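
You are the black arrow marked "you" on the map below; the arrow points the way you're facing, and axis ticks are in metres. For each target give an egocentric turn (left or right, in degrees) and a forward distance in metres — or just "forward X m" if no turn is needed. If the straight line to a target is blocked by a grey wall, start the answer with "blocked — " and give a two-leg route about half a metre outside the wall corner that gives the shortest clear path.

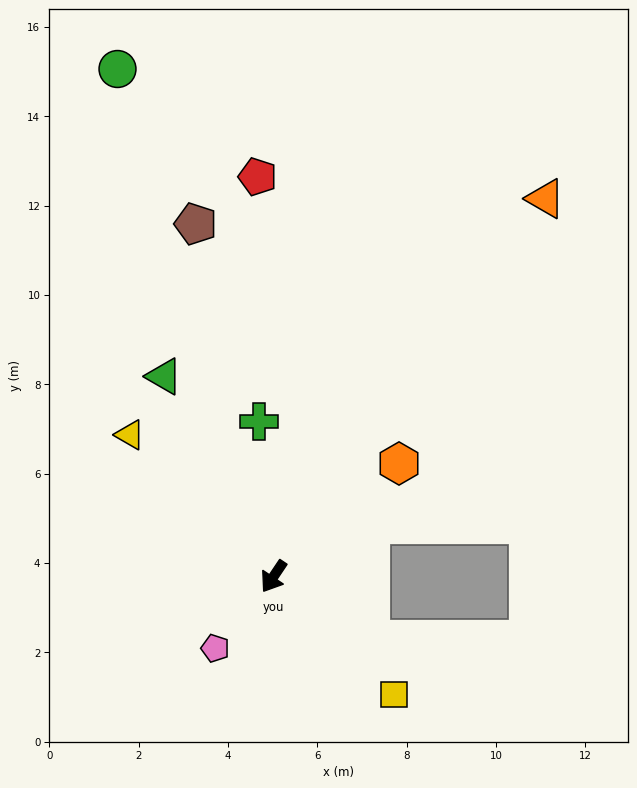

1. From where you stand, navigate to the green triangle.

turn right 117°, forward 5.1 m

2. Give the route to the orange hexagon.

turn left 166°, forward 3.8 m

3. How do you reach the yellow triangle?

turn right 101°, forward 4.5 m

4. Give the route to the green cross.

turn right 141°, forward 3.5 m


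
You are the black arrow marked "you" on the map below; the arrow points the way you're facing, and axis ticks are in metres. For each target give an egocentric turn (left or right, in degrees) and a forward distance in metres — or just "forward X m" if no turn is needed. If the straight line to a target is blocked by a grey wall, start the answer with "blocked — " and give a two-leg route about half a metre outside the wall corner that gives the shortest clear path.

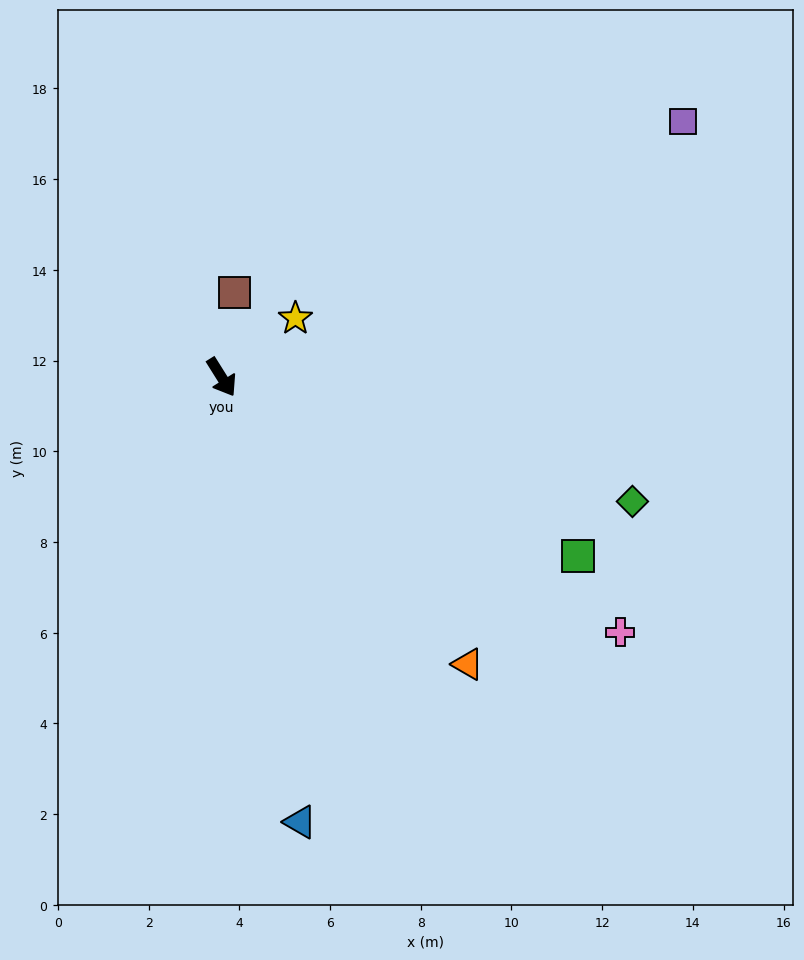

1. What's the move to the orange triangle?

turn left 9°, forward 8.3 m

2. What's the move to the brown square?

turn left 139°, forward 1.9 m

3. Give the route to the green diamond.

turn left 41°, forward 9.5 m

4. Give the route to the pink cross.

turn left 25°, forward 10.4 m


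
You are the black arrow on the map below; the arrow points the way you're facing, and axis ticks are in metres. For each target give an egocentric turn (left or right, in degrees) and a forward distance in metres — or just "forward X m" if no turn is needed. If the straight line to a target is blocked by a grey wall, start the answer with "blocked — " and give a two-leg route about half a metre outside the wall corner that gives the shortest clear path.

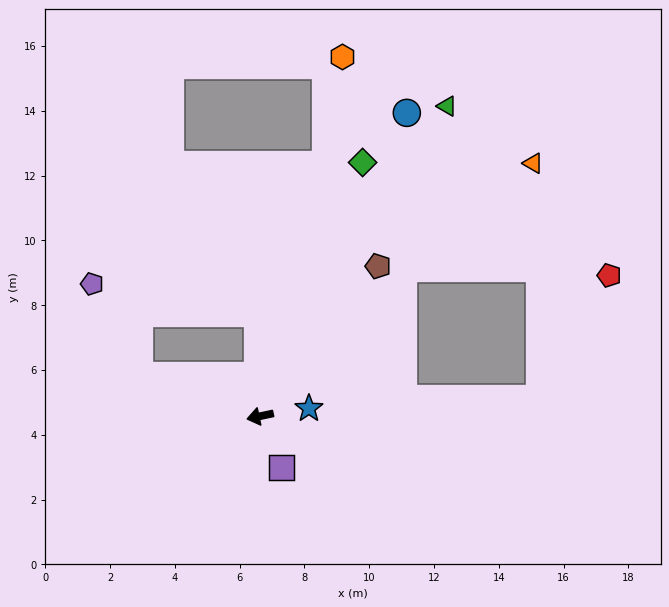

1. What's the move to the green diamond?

turn right 124°, forward 8.4 m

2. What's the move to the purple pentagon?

blocked — turn right 31°, forward 3.9 m, then turn right 44°, forward 3.2 m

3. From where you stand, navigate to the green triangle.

turn right 133°, forward 11.2 m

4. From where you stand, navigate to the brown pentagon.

turn right 140°, forward 5.9 m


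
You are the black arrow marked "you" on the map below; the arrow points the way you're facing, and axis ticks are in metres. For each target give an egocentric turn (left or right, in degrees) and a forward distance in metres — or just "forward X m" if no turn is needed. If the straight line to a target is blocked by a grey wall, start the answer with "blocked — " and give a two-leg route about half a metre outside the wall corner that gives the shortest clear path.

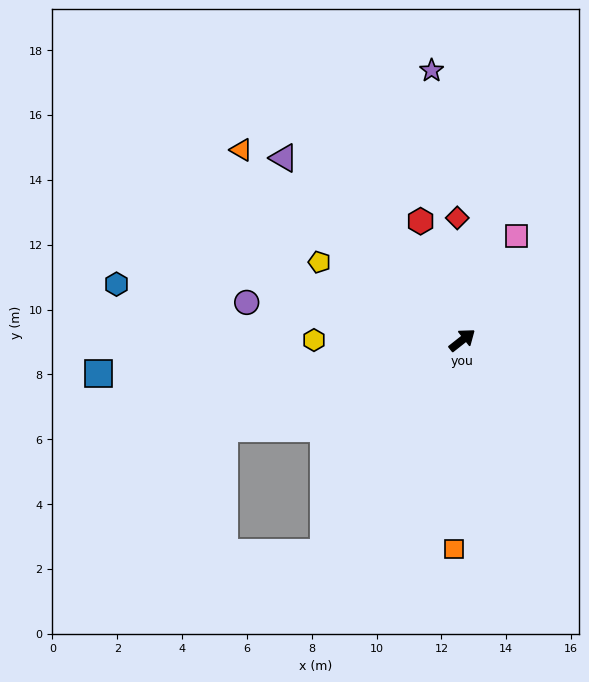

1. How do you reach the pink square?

turn left 24°, forward 3.6 m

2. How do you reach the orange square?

turn right 131°, forward 6.4 m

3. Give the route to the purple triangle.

turn left 96°, forward 7.9 m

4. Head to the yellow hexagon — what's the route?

turn left 142°, forward 4.6 m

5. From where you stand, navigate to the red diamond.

turn left 54°, forward 3.8 m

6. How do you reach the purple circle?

turn left 132°, forward 6.7 m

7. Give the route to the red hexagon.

turn left 71°, forward 3.9 m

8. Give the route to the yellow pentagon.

turn left 113°, forward 5.0 m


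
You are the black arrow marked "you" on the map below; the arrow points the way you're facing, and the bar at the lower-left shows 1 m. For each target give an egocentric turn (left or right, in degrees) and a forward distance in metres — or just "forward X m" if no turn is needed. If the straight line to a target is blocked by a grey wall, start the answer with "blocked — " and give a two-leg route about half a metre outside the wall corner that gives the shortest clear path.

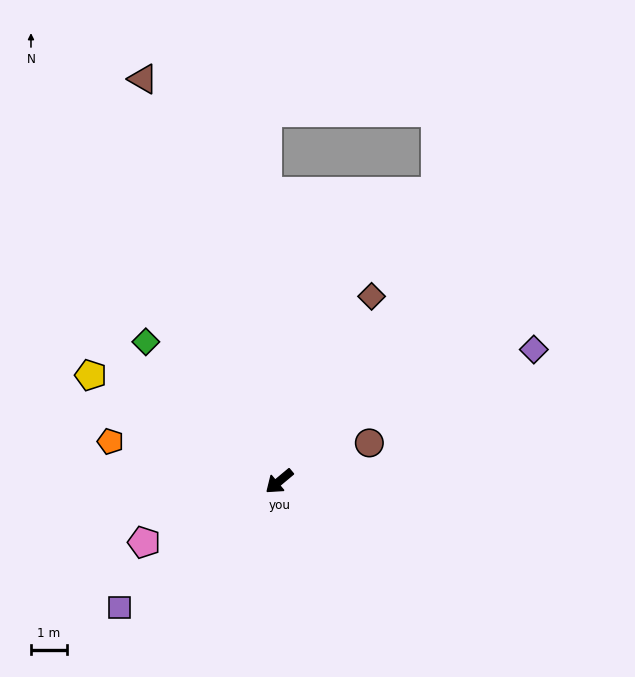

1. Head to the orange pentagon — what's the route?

turn right 53°, forward 4.9 m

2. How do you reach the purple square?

forward 5.7 m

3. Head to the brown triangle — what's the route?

turn right 111°, forward 11.9 m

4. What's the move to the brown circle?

turn left 163°, forward 2.7 m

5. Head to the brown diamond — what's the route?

turn right 156°, forward 5.8 m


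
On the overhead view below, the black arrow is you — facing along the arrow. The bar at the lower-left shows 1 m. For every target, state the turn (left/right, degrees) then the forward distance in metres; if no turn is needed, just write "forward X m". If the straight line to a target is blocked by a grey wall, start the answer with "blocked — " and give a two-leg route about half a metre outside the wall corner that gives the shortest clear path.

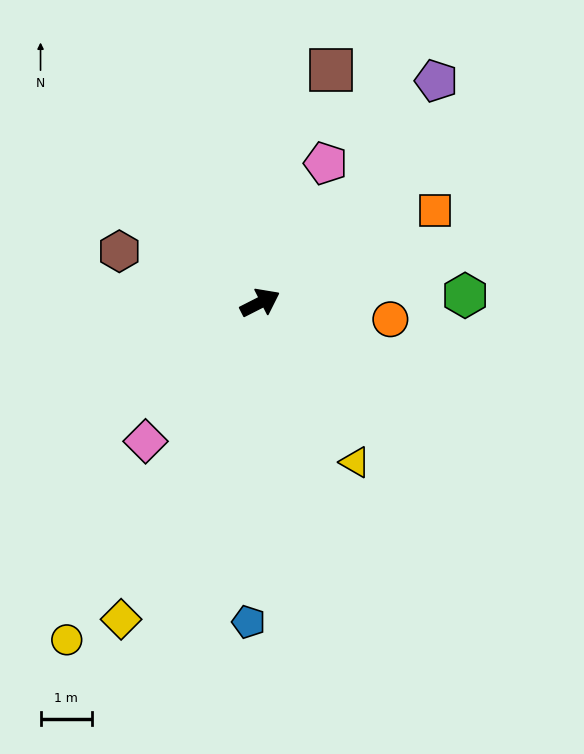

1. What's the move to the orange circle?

turn right 34°, forward 2.6 m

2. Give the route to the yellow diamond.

turn right 141°, forward 6.8 m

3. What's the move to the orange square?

forward 3.9 m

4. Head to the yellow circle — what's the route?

turn right 147°, forward 7.6 m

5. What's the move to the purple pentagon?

turn left 25°, forward 5.5 m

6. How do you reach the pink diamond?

turn right 157°, forward 3.5 m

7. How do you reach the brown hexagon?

turn left 133°, forward 2.9 m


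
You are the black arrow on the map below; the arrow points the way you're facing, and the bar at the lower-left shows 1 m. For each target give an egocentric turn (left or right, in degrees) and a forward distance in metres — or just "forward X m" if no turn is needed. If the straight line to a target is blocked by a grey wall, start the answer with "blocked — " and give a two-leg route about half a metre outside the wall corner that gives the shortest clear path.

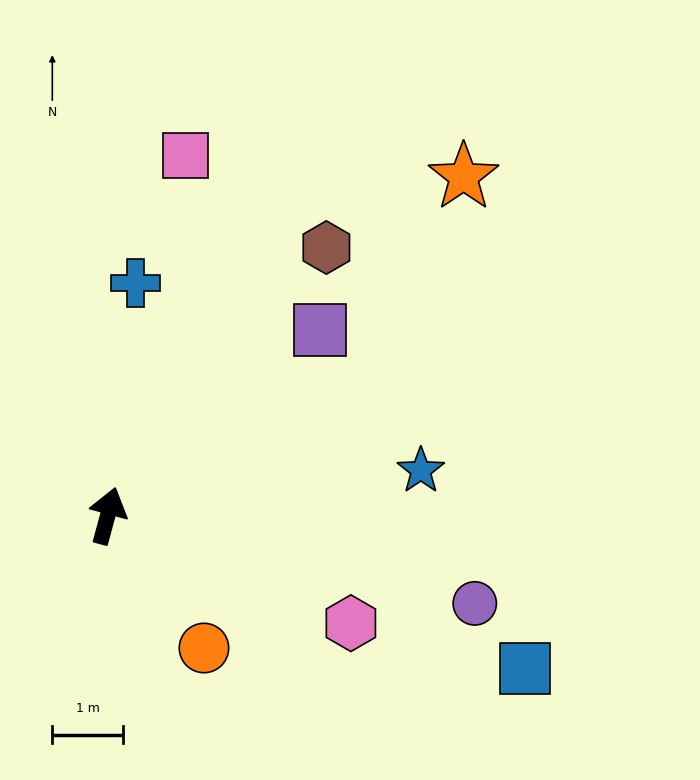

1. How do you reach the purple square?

turn right 34°, forward 4.0 m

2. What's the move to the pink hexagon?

turn right 99°, forward 3.8 m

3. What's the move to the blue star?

turn right 67°, forward 4.5 m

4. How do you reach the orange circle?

turn right 129°, forward 2.3 m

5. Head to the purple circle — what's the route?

turn right 88°, forward 5.3 m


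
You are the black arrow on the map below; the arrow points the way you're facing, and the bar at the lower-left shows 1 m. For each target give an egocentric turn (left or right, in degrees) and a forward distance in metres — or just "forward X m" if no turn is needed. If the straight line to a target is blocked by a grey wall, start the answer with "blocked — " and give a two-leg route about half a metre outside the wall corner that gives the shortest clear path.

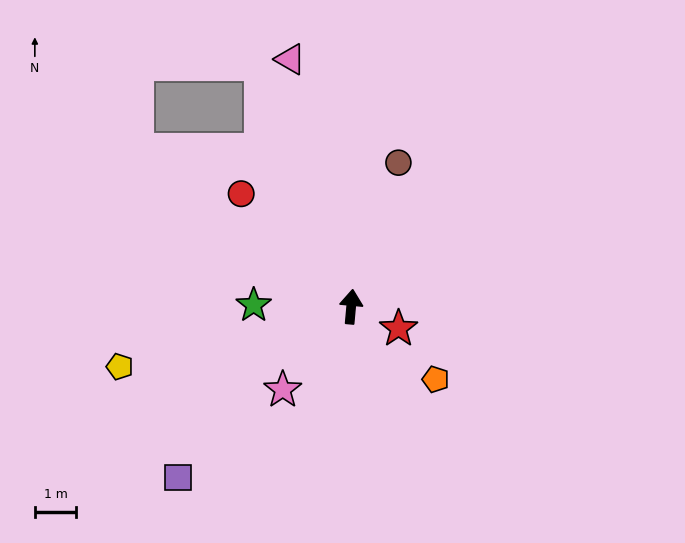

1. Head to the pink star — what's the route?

turn left 146°, forward 2.6 m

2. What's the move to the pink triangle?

turn left 19°, forward 6.1 m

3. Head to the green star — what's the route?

turn left 94°, forward 2.3 m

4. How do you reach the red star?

turn right 110°, forward 1.3 m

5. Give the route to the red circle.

turn left 49°, forward 3.8 m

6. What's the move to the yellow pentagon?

turn left 110°, forward 5.8 m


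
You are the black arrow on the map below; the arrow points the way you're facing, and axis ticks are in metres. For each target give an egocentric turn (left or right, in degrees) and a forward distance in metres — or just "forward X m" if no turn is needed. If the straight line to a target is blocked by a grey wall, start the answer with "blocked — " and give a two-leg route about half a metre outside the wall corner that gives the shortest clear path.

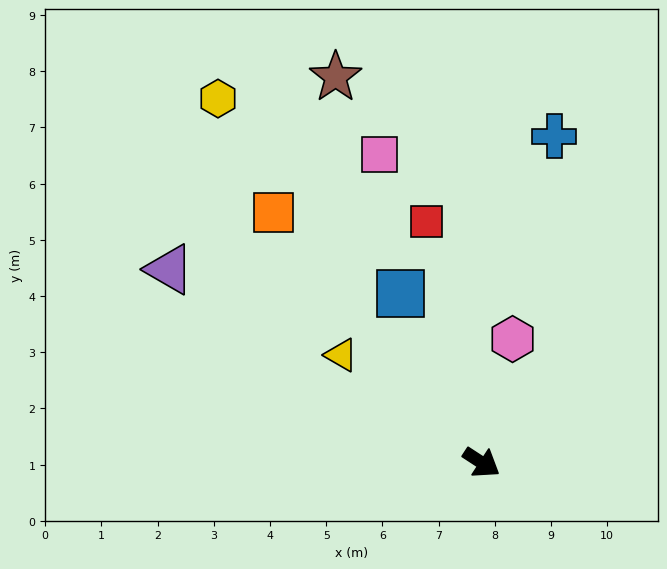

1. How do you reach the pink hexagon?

turn left 109°, forward 2.3 m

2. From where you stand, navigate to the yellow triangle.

turn left 176°, forward 3.1 m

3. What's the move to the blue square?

turn left 149°, forward 3.3 m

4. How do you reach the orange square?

turn left 163°, forward 5.8 m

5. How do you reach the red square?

turn left 136°, forward 4.4 m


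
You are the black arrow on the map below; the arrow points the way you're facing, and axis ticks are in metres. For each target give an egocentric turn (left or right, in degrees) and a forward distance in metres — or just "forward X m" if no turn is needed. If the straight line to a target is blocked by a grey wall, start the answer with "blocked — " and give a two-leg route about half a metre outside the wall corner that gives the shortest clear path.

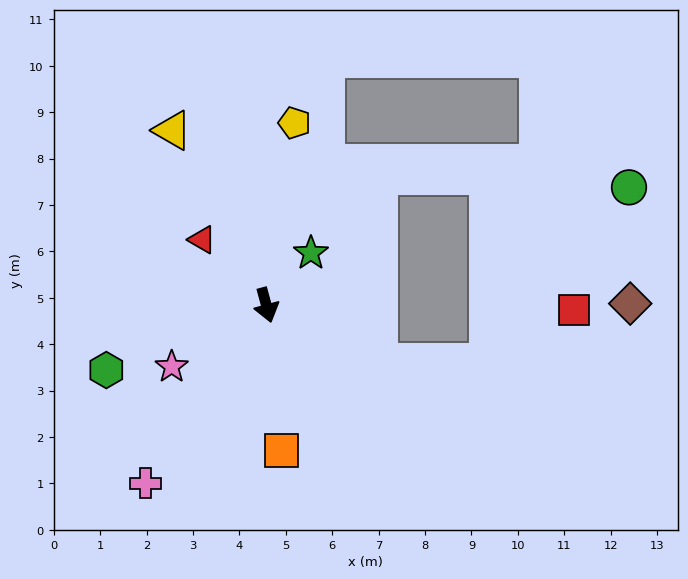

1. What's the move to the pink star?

turn right 72°, forward 2.4 m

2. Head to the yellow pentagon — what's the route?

turn left 156°, forward 4.0 m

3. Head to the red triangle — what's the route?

turn right 151°, forward 2.0 m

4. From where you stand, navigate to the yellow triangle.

turn right 167°, forward 4.3 m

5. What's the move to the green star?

turn left 124°, forward 1.5 m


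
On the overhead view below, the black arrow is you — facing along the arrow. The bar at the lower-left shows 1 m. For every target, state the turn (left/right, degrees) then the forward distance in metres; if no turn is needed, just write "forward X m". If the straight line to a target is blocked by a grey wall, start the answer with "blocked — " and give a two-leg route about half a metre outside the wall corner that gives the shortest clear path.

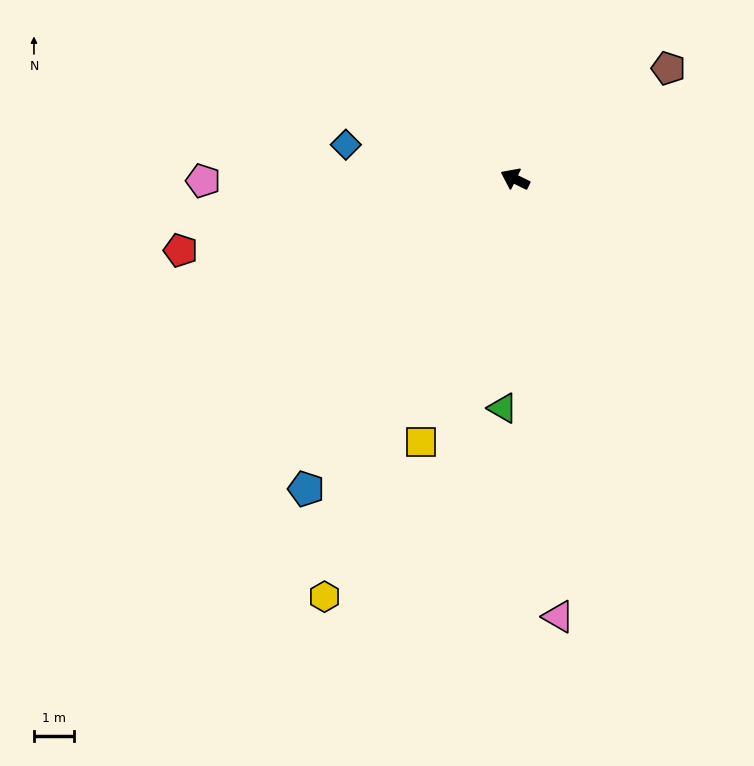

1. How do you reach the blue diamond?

turn left 15°, forward 4.3 m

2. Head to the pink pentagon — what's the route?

turn left 26°, forward 7.8 m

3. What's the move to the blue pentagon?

turn left 82°, forward 9.3 m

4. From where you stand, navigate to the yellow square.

turn left 96°, forward 7.0 m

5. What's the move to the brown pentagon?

turn right 118°, forward 4.7 m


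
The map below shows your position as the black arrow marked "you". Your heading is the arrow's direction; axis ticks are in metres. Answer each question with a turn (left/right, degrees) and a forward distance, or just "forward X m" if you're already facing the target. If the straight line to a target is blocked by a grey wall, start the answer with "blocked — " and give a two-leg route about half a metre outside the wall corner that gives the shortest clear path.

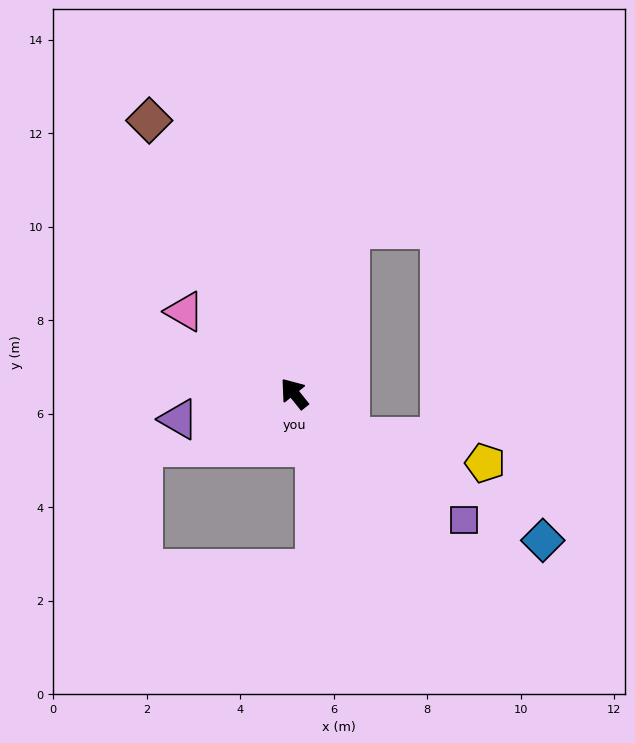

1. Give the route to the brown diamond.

turn right 11°, forward 6.6 m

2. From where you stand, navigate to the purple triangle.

turn left 64°, forward 2.5 m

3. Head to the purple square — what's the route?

turn right 165°, forward 4.5 m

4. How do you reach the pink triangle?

turn left 14°, forward 2.9 m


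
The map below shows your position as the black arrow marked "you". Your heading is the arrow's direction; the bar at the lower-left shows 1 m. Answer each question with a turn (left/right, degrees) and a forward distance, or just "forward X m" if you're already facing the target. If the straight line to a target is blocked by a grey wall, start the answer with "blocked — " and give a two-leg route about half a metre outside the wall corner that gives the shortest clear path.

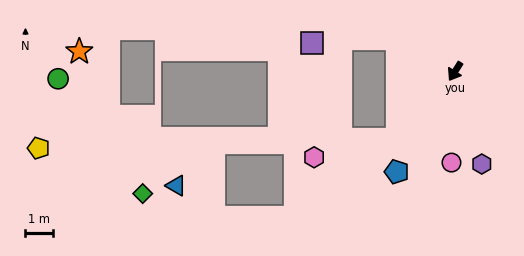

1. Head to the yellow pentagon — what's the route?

blocked — turn right 8°, forward 3.3 m, then turn right 48°, forward 13.2 m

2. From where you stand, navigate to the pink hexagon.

blocked — turn right 8°, forward 3.3 m, then turn right 38°, forward 3.1 m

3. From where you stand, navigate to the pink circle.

turn left 30°, forward 3.4 m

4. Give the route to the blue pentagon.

forward 4.3 m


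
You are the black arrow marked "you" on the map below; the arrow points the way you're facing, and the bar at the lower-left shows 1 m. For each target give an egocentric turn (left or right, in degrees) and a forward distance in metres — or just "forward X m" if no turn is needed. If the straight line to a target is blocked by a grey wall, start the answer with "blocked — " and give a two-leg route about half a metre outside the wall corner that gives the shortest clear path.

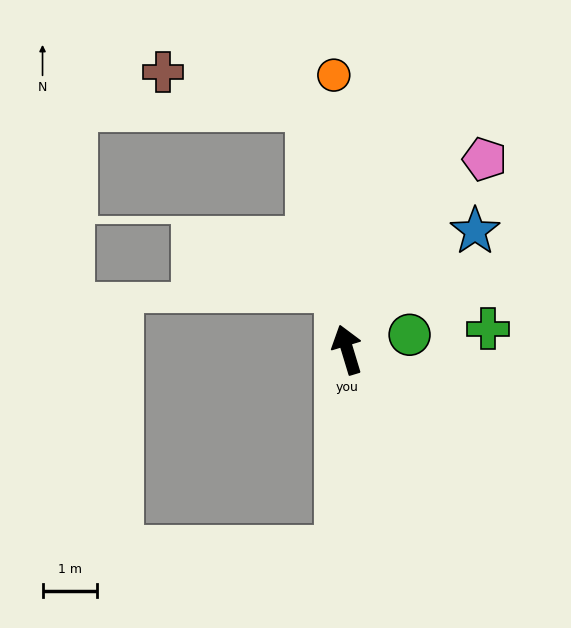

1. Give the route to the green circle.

turn right 93°, forward 1.2 m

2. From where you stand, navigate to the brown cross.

blocked — turn right 8°, forward 4.5 m, then turn left 67°, forward 2.8 m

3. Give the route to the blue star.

turn right 64°, forward 3.2 m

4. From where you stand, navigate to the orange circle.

turn right 14°, forward 5.1 m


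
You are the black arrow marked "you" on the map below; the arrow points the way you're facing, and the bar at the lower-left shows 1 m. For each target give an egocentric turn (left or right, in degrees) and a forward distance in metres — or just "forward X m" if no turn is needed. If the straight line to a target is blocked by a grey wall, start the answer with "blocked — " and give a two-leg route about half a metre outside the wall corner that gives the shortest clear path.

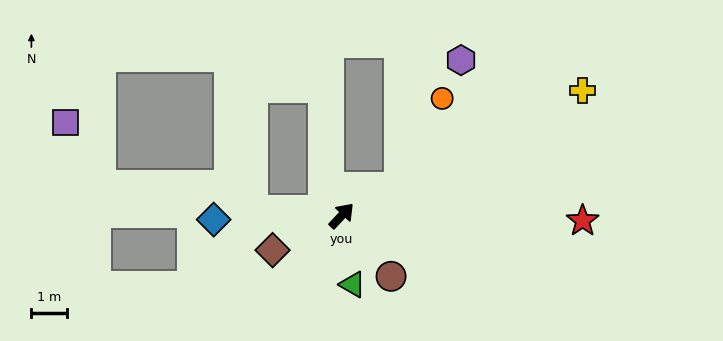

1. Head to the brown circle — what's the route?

turn right 98°, forward 2.2 m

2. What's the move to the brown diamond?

turn left 160°, forward 2.2 m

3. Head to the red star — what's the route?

turn right 48°, forward 6.8 m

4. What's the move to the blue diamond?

turn left 135°, forward 3.6 m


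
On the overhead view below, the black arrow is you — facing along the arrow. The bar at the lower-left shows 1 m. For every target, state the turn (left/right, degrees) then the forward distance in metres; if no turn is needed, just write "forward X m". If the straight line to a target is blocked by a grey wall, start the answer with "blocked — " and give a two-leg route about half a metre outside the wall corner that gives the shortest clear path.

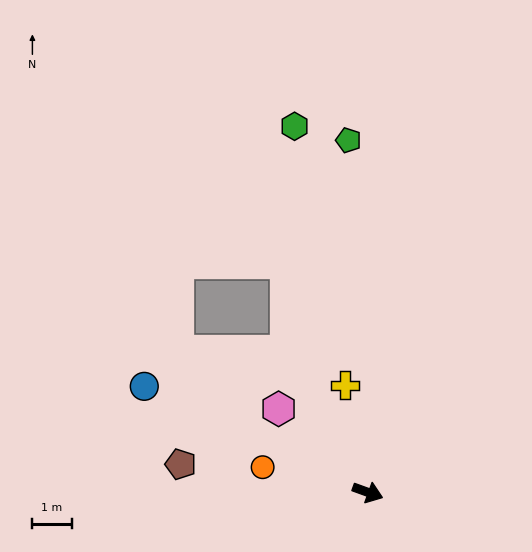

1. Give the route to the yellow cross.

turn left 122°, forward 2.8 m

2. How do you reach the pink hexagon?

turn left 157°, forward 3.1 m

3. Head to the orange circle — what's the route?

turn right 173°, forward 2.7 m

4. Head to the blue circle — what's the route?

turn left 175°, forward 6.3 m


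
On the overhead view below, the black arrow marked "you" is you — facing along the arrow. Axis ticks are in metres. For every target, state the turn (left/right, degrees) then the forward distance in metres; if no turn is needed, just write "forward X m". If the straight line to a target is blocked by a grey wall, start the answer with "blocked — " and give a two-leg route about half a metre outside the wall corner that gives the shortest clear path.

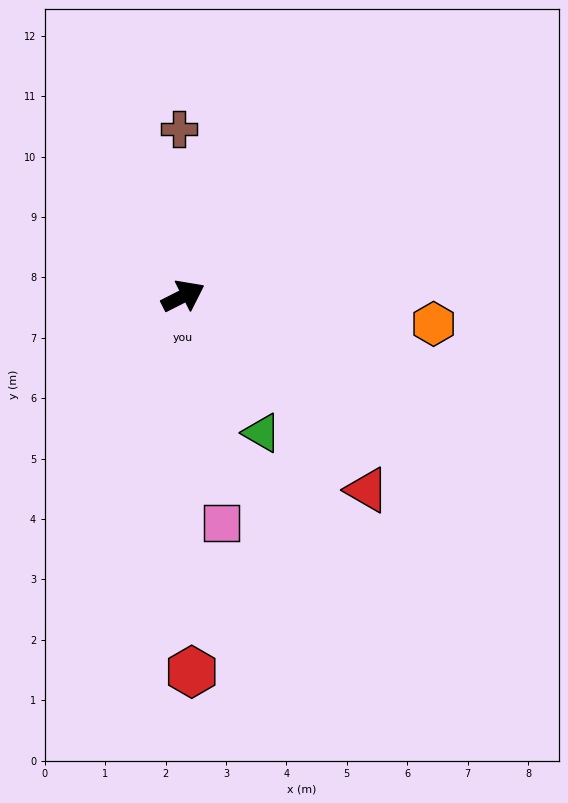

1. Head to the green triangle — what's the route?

turn right 87°, forward 2.6 m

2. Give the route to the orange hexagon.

turn right 33°, forward 4.2 m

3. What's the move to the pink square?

turn right 107°, forward 3.8 m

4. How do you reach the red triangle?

turn right 73°, forward 4.4 m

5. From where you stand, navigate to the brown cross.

turn left 65°, forward 2.8 m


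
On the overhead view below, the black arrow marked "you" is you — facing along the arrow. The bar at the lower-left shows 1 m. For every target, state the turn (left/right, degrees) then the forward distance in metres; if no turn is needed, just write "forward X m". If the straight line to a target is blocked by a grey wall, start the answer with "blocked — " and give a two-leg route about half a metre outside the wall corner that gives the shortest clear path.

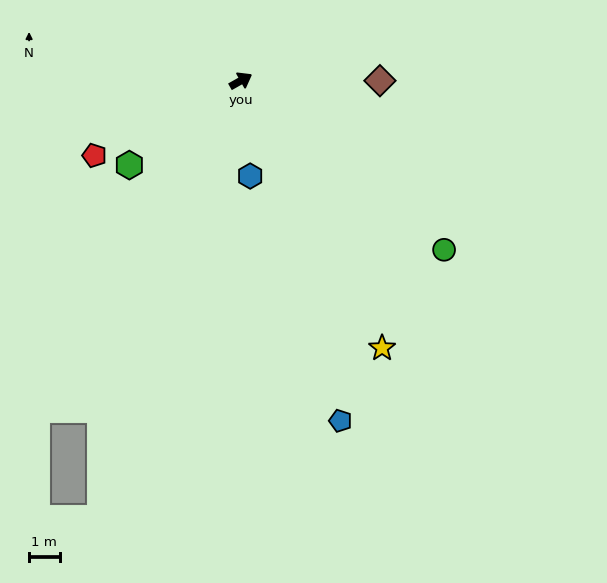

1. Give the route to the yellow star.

turn right 92°, forward 9.9 m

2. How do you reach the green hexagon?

turn right 172°, forward 4.6 m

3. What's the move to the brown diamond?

turn right 29°, forward 4.5 m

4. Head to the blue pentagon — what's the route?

turn right 103°, forward 11.6 m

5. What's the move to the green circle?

turn right 69°, forward 8.6 m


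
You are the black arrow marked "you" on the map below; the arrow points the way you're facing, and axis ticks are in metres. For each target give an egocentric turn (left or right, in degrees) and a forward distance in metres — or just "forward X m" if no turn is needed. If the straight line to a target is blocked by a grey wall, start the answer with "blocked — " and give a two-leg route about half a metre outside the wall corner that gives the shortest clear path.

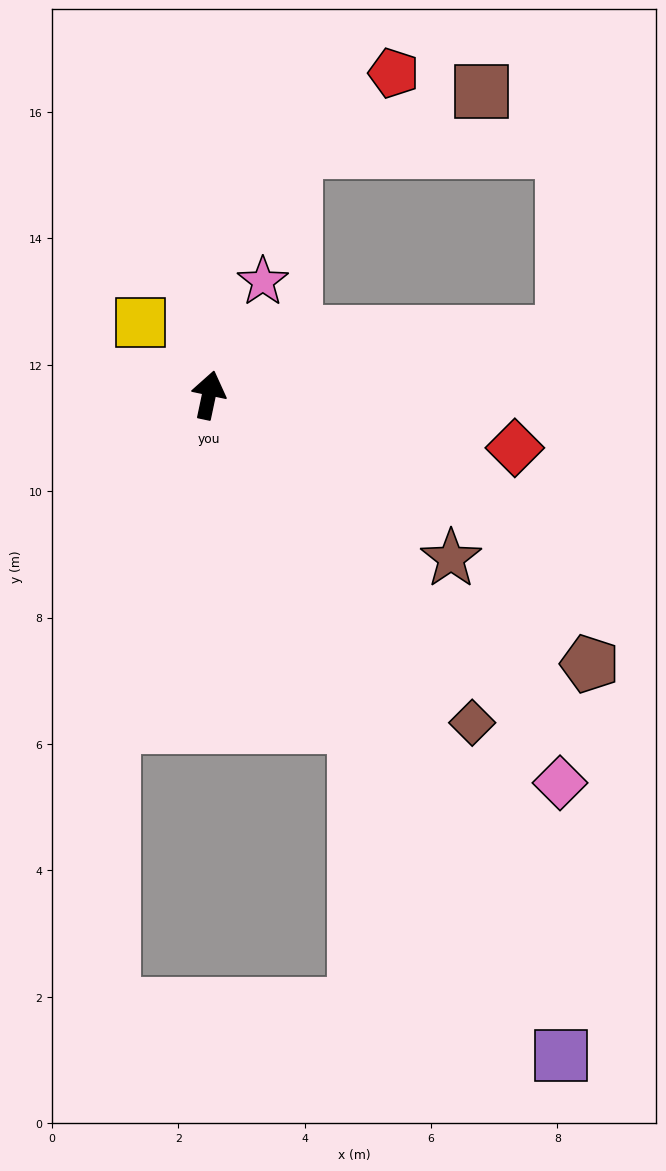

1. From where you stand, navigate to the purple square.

turn right 140°, forward 11.8 m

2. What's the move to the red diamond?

turn right 88°, forward 4.9 m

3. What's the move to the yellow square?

turn left 55°, forward 1.6 m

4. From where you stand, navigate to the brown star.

turn right 112°, forward 4.6 m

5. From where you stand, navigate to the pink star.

turn right 13°, forward 2.0 m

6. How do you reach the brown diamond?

turn right 129°, forward 6.7 m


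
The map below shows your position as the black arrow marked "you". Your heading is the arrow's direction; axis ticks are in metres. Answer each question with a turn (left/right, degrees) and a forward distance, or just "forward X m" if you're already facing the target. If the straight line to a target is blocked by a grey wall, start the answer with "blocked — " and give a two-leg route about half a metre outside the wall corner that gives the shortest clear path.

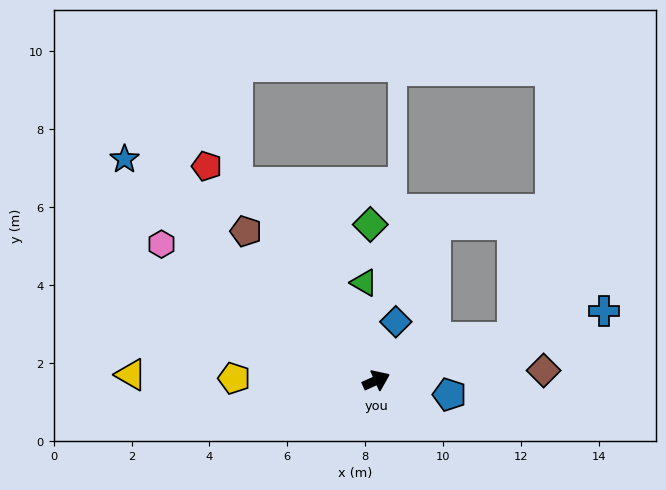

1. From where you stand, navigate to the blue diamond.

turn left 47°, forward 1.6 m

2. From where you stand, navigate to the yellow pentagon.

turn left 155°, forward 3.6 m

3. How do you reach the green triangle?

turn left 73°, forward 2.5 m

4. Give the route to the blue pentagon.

turn right 35°, forward 1.9 m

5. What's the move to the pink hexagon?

turn left 123°, forward 6.5 m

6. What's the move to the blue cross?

turn right 7°, forward 6.1 m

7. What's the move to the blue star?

turn left 115°, forward 8.6 m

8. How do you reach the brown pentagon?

turn left 107°, forward 5.1 m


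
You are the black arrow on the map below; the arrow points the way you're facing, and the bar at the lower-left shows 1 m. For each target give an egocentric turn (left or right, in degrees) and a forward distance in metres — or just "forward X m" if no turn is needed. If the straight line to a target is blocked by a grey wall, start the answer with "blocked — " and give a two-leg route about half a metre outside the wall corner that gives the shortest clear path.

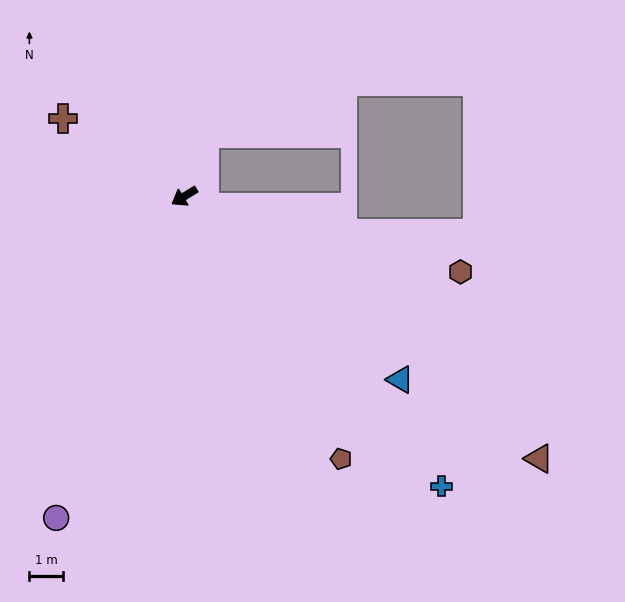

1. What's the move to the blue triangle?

turn left 108°, forward 8.5 m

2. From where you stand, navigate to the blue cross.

turn left 100°, forward 11.6 m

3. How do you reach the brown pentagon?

turn left 89°, forward 9.2 m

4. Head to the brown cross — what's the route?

turn right 64°, forward 4.3 m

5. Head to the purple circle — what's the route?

turn left 37°, forward 10.4 m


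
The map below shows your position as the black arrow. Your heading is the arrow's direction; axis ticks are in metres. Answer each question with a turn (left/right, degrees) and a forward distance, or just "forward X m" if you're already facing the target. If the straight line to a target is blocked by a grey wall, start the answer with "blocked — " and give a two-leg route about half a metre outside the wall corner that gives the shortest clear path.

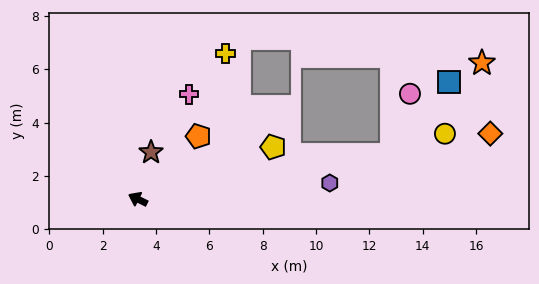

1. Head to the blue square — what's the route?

blocked — turn right 144°, forward 9.7 m, then turn left 42°, forward 3.5 m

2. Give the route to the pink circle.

blocked — turn right 144°, forward 9.7 m, then turn left 63°, forward 2.4 m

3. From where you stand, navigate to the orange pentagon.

turn right 108°, forward 3.3 m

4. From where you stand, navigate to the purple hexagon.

turn right 149°, forward 7.2 m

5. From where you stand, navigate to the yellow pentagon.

turn right 133°, forward 5.4 m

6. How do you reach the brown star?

turn right 79°, forward 1.8 m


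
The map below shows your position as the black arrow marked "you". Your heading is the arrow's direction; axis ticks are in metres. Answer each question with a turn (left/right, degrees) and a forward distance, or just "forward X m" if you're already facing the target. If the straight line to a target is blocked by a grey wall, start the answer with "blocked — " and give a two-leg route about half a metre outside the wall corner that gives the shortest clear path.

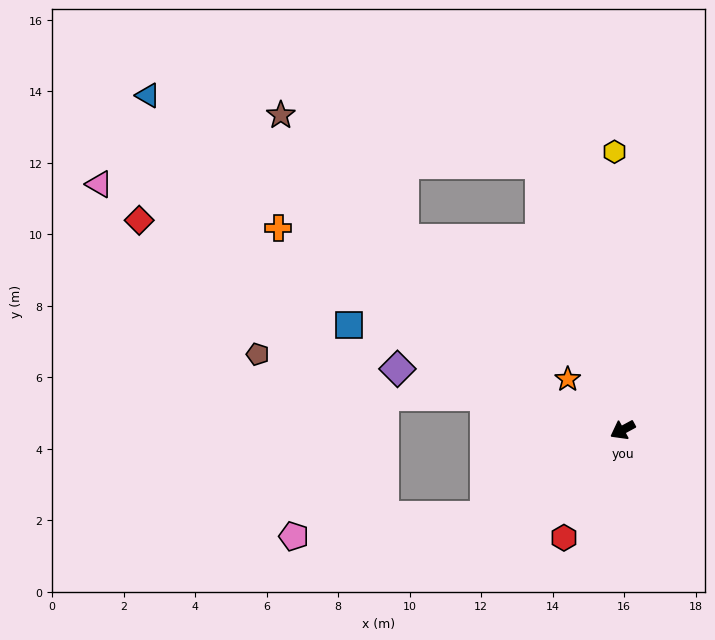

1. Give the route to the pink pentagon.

blocked — turn left 4°, forward 4.6 m, then turn right 27°, forward 5.4 m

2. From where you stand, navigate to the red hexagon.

turn left 33°, forward 3.4 m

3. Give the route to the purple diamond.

turn right 44°, forward 6.5 m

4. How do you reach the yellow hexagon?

turn right 117°, forward 7.8 m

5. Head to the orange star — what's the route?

turn right 71°, forward 2.1 m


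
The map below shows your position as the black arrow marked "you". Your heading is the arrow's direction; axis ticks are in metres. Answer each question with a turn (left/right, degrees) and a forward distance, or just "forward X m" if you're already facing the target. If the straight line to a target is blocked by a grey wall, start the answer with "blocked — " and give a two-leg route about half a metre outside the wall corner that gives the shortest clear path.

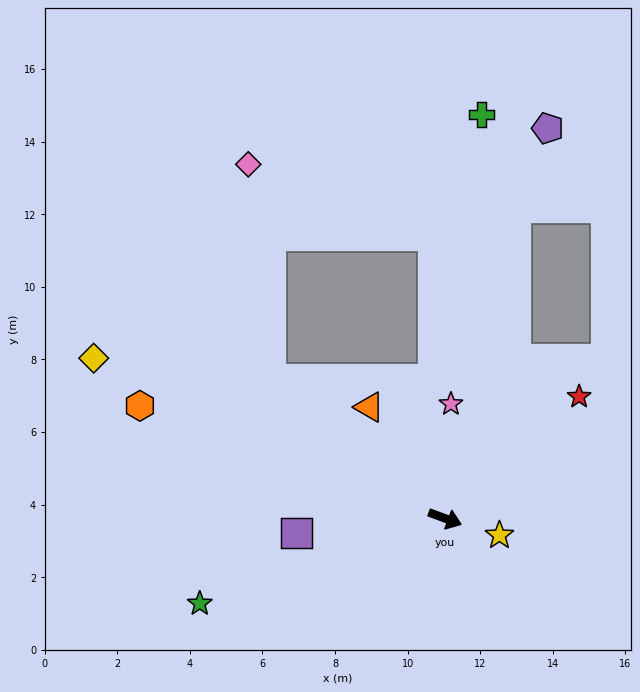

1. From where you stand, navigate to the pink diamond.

blocked — turn left 162°, forward 6.1 m, then turn right 46°, forward 6.0 m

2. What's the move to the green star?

turn right 140°, forward 7.2 m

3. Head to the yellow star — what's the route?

turn left 3°, forward 1.6 m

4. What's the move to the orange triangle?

turn left 145°, forward 3.7 m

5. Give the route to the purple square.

turn right 154°, forward 4.1 m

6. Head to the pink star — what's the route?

turn left 108°, forward 3.2 m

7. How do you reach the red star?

turn left 63°, forward 5.0 m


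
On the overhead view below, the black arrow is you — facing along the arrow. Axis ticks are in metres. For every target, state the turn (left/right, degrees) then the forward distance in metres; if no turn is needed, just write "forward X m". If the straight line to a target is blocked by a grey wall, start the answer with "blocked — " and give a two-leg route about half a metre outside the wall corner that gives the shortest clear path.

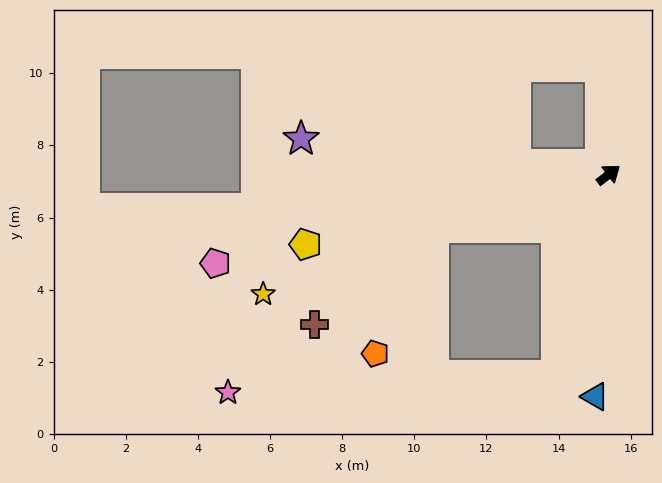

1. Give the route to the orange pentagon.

blocked — turn left 159°, forward 5.1 m, then turn left 48°, forward 3.9 m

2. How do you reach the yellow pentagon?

turn left 155°, forward 8.6 m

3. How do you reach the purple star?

turn left 136°, forward 8.6 m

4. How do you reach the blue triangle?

turn right 131°, forward 6.2 m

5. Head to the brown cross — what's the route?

blocked — turn left 159°, forward 5.1 m, then turn left 22°, forward 4.3 m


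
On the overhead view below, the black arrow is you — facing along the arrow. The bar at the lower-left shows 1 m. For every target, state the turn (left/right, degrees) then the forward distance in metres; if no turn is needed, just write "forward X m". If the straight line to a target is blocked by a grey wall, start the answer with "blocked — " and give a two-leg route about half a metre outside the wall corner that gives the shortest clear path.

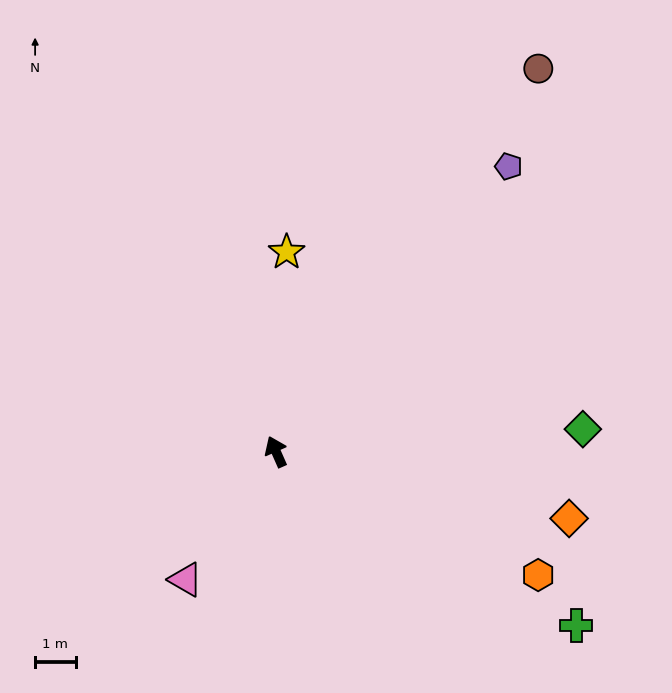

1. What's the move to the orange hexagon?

turn right 139°, forward 7.1 m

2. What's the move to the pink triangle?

turn left 121°, forward 3.9 m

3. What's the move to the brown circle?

turn right 58°, forward 11.4 m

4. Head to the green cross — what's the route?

turn right 144°, forward 8.6 m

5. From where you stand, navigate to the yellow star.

turn right 27°, forward 4.9 m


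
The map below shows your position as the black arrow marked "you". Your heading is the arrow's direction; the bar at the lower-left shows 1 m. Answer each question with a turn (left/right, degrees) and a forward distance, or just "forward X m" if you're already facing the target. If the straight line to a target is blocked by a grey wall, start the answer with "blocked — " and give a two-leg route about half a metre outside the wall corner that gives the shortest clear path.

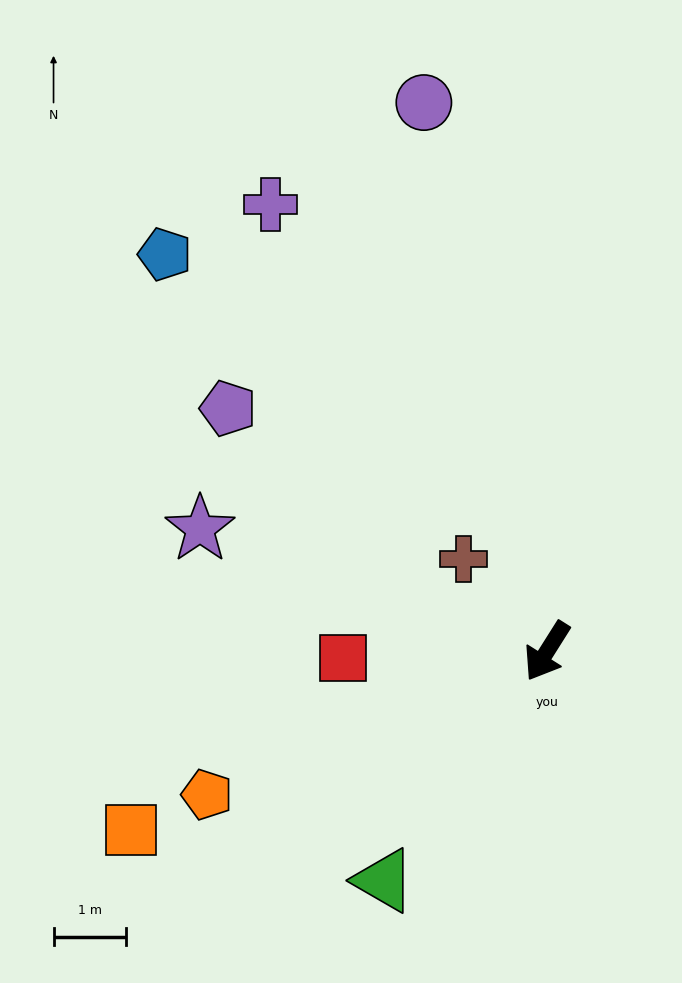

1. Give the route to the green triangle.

turn right 3°, forward 3.9 m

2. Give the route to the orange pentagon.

turn right 35°, forward 5.1 m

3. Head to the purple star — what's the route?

turn right 77°, forward 5.1 m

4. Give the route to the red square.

turn right 56°, forward 2.8 m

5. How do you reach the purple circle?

turn right 135°, forward 7.8 m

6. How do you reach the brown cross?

turn right 106°, forward 1.7 m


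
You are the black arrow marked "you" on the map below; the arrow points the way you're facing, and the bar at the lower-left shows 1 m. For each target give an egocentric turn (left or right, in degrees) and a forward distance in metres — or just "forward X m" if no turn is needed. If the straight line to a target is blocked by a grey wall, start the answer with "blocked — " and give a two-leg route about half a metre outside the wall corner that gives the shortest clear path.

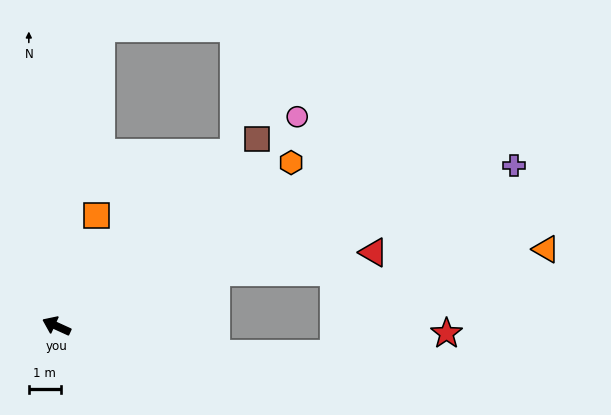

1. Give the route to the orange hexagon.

turn right 121°, forward 8.9 m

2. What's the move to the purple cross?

turn right 136°, forward 15.0 m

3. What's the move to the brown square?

turn right 112°, forward 8.5 m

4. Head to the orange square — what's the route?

turn right 85°, forward 3.7 m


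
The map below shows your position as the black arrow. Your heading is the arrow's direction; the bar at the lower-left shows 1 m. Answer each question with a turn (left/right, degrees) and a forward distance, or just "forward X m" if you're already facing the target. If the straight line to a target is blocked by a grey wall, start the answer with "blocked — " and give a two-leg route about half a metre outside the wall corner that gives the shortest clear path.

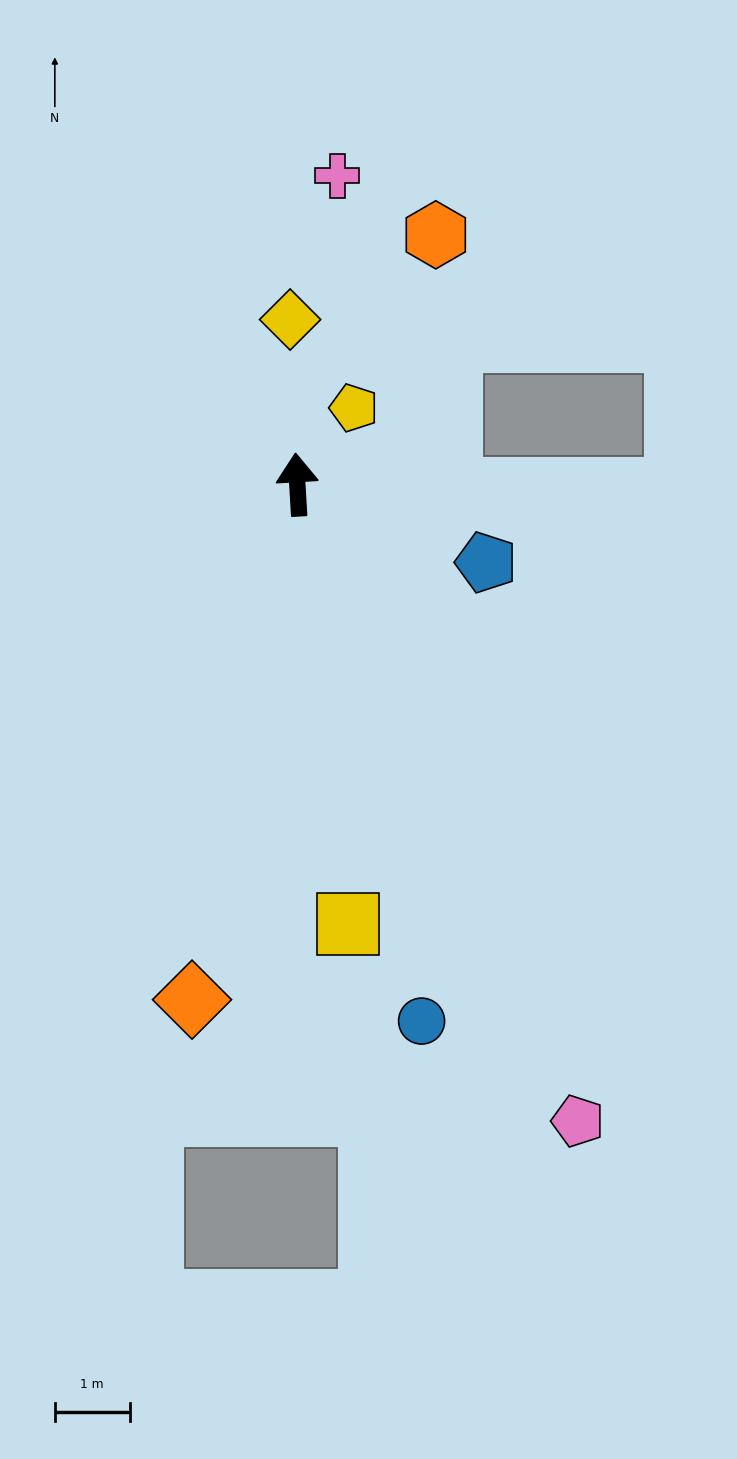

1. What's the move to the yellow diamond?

forward 2.2 m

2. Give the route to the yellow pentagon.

turn right 40°, forward 1.3 m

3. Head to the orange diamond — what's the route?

turn left 165°, forward 7.0 m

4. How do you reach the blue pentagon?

turn right 116°, forward 2.7 m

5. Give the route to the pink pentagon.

turn right 160°, forward 9.3 m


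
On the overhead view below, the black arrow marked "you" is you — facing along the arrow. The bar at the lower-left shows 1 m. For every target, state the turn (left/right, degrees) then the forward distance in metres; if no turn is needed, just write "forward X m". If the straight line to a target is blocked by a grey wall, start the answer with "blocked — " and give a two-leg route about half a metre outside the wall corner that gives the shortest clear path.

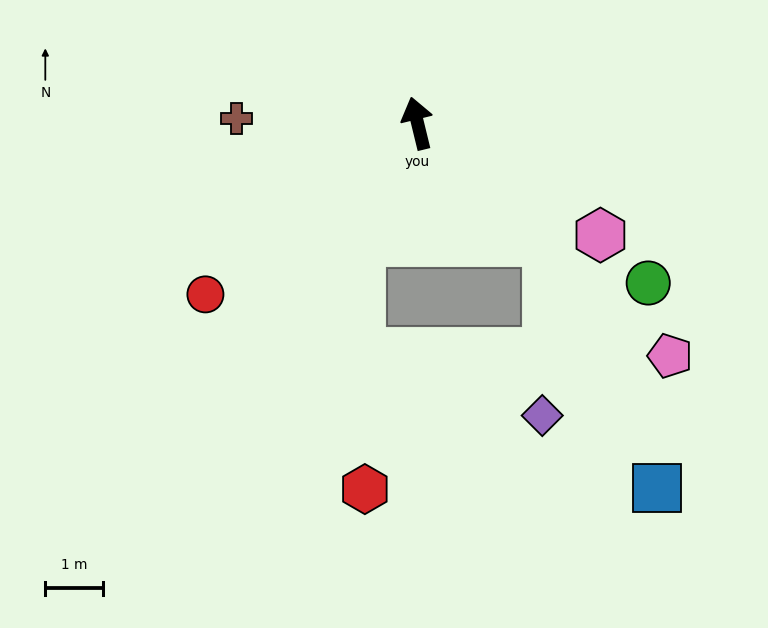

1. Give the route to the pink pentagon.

turn right 146°, forward 6.0 m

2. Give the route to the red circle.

turn left 115°, forward 4.8 m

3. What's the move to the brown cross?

turn left 75°, forward 3.2 m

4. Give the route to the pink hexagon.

turn right 135°, forward 3.7 m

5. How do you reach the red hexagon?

blocked — turn left 141°, forward 2.3 m, then turn left 26°, forward 4.3 m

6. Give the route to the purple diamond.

blocked — turn right 146°, forward 3.1 m, then turn right 49°, forward 3.0 m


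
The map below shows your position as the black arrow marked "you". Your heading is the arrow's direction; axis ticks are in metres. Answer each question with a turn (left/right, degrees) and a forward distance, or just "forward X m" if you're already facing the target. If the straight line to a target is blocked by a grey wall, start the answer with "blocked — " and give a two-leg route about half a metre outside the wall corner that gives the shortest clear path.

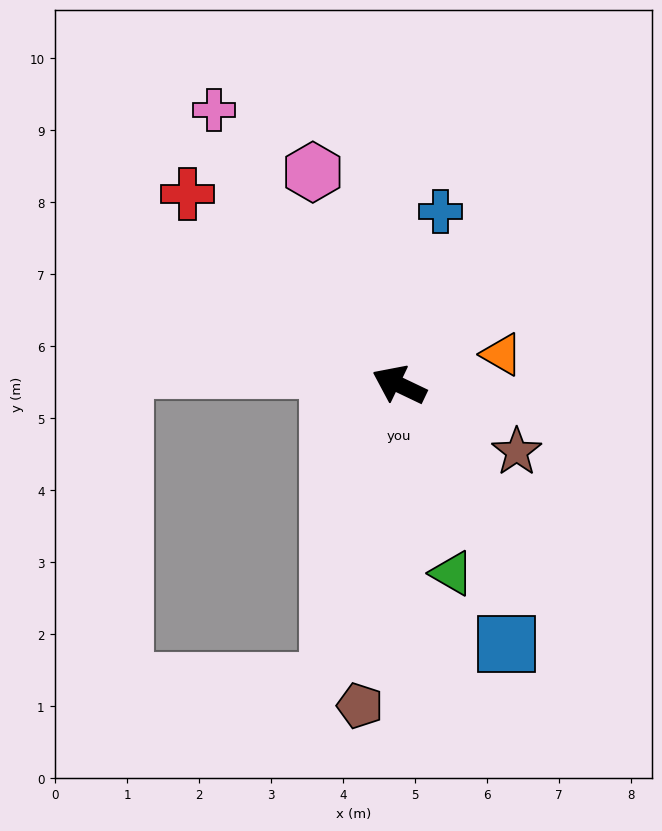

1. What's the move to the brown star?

turn left 176°, forward 1.9 m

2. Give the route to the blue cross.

turn right 78°, forward 2.5 m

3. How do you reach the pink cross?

turn right 31°, forward 4.6 m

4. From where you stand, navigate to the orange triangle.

turn right 138°, forward 1.5 m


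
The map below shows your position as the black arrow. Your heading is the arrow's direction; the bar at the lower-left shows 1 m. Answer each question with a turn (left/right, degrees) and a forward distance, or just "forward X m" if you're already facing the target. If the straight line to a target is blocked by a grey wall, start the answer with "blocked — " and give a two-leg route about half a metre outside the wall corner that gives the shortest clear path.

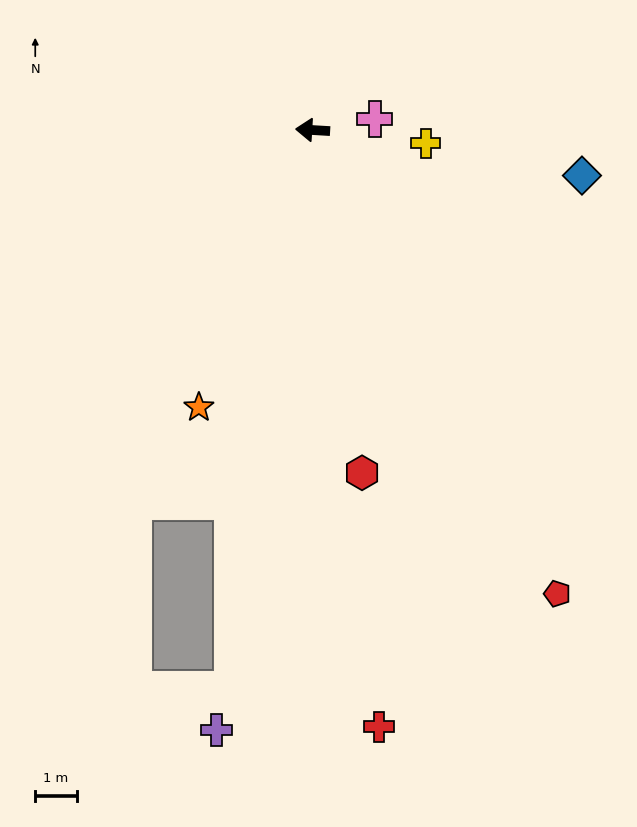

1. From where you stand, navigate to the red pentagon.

turn left 121°, forward 12.7 m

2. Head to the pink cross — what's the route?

turn right 167°, forward 1.5 m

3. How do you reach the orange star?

turn left 71°, forward 7.2 m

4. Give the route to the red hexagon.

turn left 102°, forward 8.4 m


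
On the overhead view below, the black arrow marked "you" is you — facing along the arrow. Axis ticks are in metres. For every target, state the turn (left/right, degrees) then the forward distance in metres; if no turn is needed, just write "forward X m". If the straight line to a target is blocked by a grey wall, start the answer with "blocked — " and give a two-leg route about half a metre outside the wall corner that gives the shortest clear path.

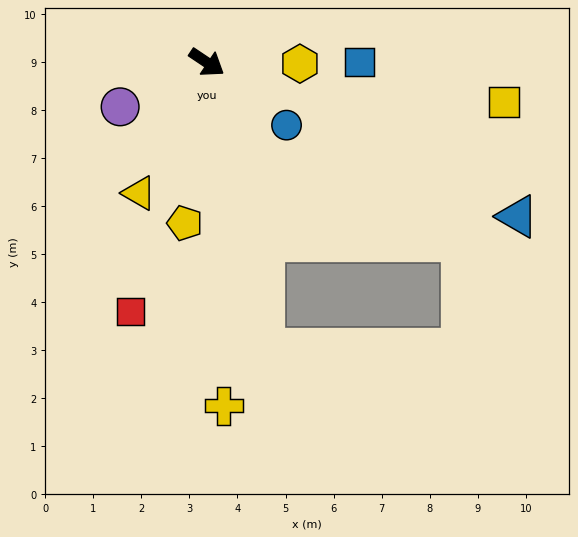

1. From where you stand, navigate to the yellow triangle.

turn right 84°, forward 3.1 m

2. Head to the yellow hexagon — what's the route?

turn left 33°, forward 1.9 m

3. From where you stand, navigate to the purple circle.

turn right 119°, forward 2.0 m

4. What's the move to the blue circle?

turn right 4°, forward 2.1 m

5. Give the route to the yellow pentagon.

turn right 64°, forward 3.4 m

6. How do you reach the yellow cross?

turn right 53°, forward 7.1 m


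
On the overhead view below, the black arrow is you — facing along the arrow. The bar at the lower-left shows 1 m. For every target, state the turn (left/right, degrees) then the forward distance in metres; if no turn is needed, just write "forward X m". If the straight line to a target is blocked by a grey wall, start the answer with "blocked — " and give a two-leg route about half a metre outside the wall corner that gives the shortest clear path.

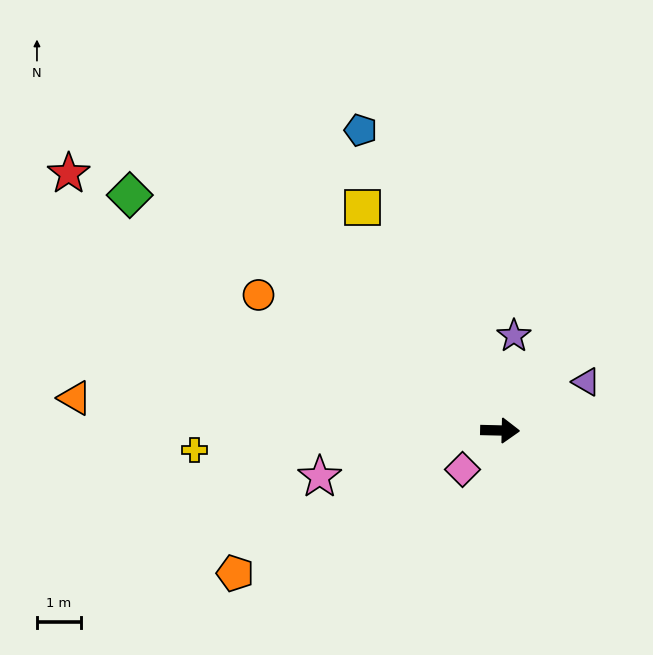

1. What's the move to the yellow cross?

turn right 175°, forward 6.9 m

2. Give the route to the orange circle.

turn left 152°, forward 6.2 m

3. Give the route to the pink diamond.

turn right 133°, forward 1.2 m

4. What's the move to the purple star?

turn left 83°, forward 2.2 m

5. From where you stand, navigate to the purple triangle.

turn left 31°, forward 2.2 m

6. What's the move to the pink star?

turn right 164°, forward 4.2 m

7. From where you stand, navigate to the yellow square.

turn left 123°, forward 5.9 m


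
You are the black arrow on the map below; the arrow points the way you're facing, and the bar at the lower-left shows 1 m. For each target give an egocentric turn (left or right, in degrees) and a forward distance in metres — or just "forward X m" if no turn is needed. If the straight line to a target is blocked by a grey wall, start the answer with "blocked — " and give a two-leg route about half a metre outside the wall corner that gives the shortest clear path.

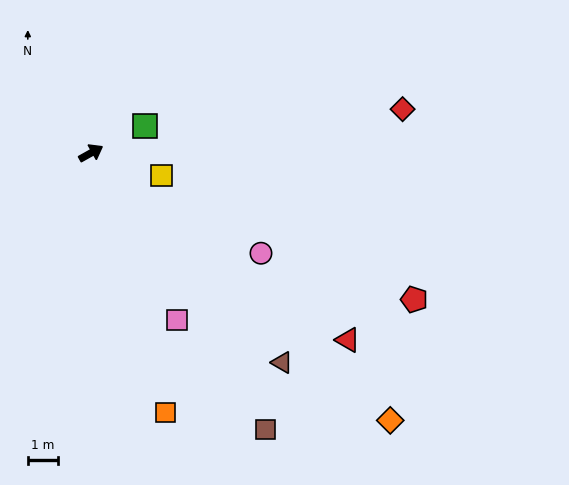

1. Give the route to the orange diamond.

turn right 71°, forward 13.3 m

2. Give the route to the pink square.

turn right 92°, forward 6.2 m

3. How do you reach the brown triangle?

turn right 77°, forward 9.4 m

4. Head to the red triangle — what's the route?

turn right 65°, forward 10.5 m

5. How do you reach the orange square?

turn right 103°, forward 8.9 m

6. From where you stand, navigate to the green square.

turn right 3°, forward 2.0 m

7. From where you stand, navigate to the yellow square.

turn right 47°, forward 2.5 m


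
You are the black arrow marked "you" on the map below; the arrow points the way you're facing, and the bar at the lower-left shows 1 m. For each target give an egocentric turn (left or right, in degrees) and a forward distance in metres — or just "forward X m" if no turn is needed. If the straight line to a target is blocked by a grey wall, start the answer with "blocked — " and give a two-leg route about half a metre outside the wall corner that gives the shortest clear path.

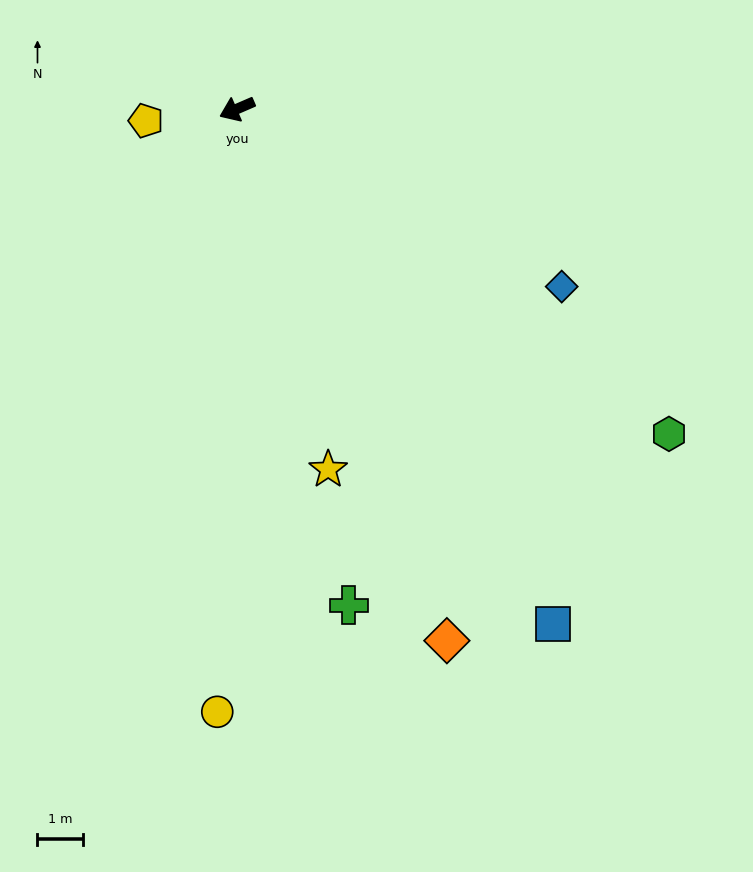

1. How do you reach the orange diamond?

turn left 88°, forward 12.5 m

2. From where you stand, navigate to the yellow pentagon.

turn right 16°, forward 2.0 m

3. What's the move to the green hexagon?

turn left 120°, forward 11.9 m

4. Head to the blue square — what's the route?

turn left 98°, forward 13.3 m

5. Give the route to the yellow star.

turn left 81°, forward 8.2 m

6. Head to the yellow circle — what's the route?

turn left 65°, forward 13.2 m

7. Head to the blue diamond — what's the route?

turn left 128°, forward 8.1 m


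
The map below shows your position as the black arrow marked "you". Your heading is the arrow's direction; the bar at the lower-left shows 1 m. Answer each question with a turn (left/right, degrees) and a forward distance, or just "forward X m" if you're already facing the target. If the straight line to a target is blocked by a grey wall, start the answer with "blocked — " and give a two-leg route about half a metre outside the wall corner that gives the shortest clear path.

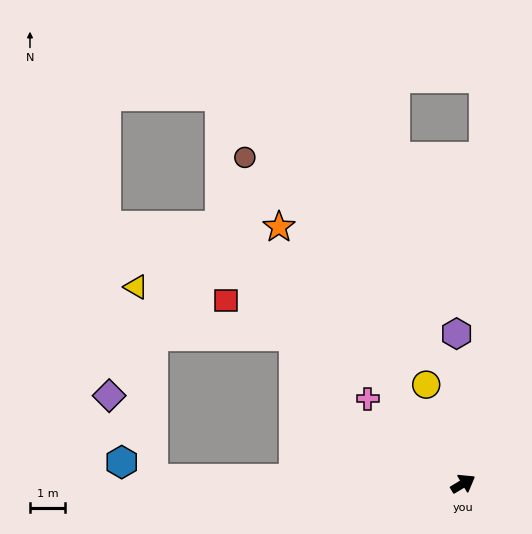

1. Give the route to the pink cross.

turn left 108°, forward 3.7 m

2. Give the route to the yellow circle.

turn left 80°, forward 3.0 m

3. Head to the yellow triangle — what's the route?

blocked — turn left 148°, forward 8.9 m, then turn right 84°, forward 5.5 m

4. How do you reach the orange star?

turn left 95°, forward 9.0 m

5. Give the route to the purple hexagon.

turn left 62°, forward 4.3 m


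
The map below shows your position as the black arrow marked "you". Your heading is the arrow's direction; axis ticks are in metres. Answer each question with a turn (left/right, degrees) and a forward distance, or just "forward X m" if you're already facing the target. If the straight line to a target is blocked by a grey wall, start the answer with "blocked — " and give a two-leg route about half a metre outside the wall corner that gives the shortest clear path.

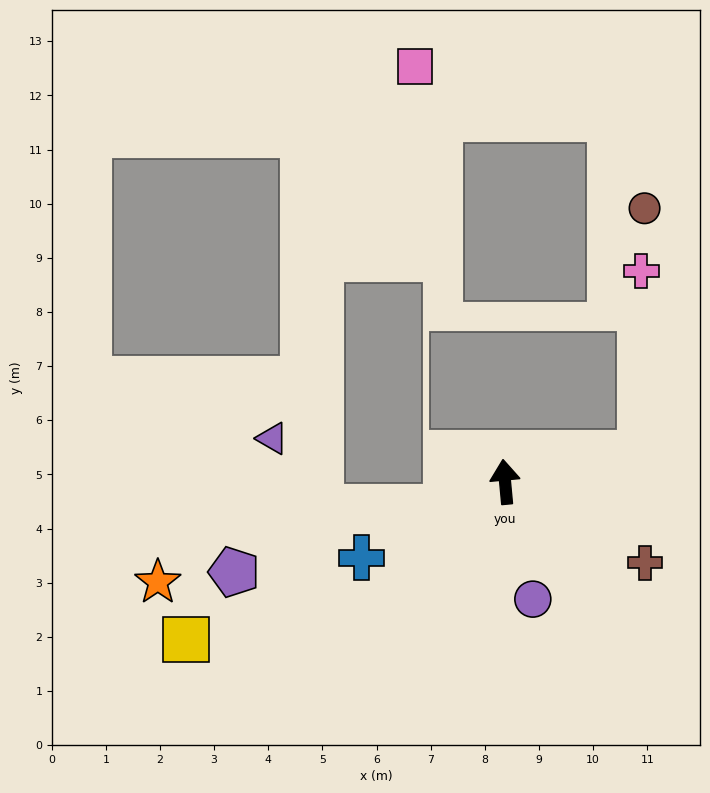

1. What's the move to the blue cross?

turn left 113°, forward 3.0 m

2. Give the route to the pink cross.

blocked — turn right 83°, forward 2.6 m, then turn left 77°, forward 3.4 m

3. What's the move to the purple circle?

turn right 172°, forward 2.2 m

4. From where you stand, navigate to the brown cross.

turn right 125°, forward 3.0 m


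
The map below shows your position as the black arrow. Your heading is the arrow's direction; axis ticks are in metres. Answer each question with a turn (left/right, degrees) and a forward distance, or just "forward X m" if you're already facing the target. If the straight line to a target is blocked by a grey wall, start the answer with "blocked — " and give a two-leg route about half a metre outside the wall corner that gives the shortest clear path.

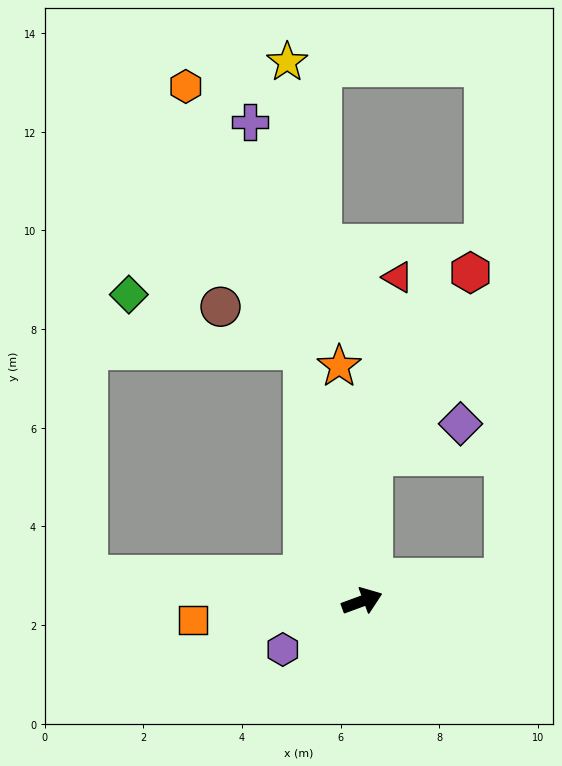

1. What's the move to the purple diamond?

blocked — turn left 66°, forward 3.0 m, then turn right 67°, forward 1.9 m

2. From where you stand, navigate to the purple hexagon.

turn right 169°, forward 1.9 m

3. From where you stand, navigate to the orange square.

turn left 166°, forward 3.4 m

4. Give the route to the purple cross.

turn left 83°, forward 10.0 m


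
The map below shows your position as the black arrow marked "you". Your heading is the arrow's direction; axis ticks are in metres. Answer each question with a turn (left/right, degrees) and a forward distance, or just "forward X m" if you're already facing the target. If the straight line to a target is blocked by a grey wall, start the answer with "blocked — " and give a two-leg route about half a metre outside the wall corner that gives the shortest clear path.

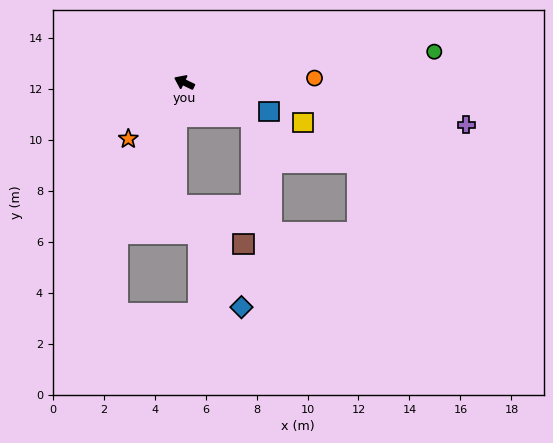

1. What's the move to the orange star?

turn left 71°, forward 3.1 m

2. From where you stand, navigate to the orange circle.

turn right 152°, forward 5.1 m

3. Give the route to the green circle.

turn right 147°, forward 9.9 m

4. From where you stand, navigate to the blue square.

turn right 173°, forward 3.5 m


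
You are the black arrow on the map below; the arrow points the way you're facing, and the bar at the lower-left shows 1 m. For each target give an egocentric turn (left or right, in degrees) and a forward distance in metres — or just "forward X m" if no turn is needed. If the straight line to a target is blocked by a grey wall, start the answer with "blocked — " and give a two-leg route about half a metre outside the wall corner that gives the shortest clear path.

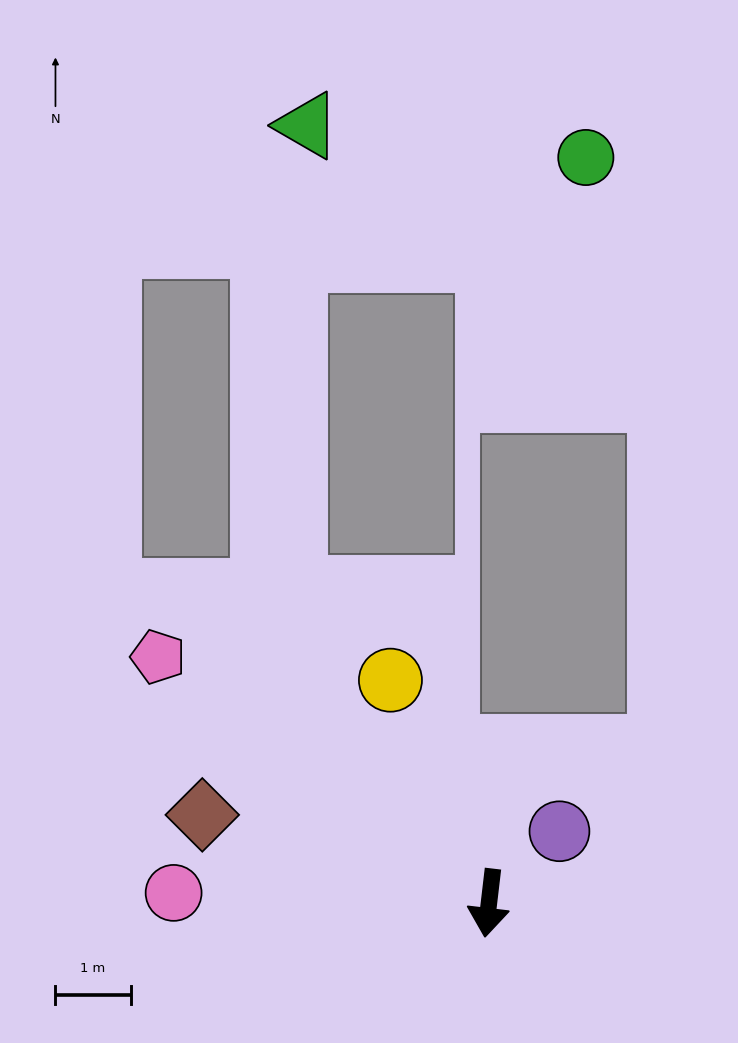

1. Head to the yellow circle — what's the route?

turn right 149°, forward 3.2 m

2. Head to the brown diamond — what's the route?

turn right 100°, forward 4.0 m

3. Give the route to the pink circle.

turn right 85°, forward 4.2 m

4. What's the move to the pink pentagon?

turn right 120°, forward 5.5 m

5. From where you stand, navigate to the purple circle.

turn left 142°, forward 1.3 m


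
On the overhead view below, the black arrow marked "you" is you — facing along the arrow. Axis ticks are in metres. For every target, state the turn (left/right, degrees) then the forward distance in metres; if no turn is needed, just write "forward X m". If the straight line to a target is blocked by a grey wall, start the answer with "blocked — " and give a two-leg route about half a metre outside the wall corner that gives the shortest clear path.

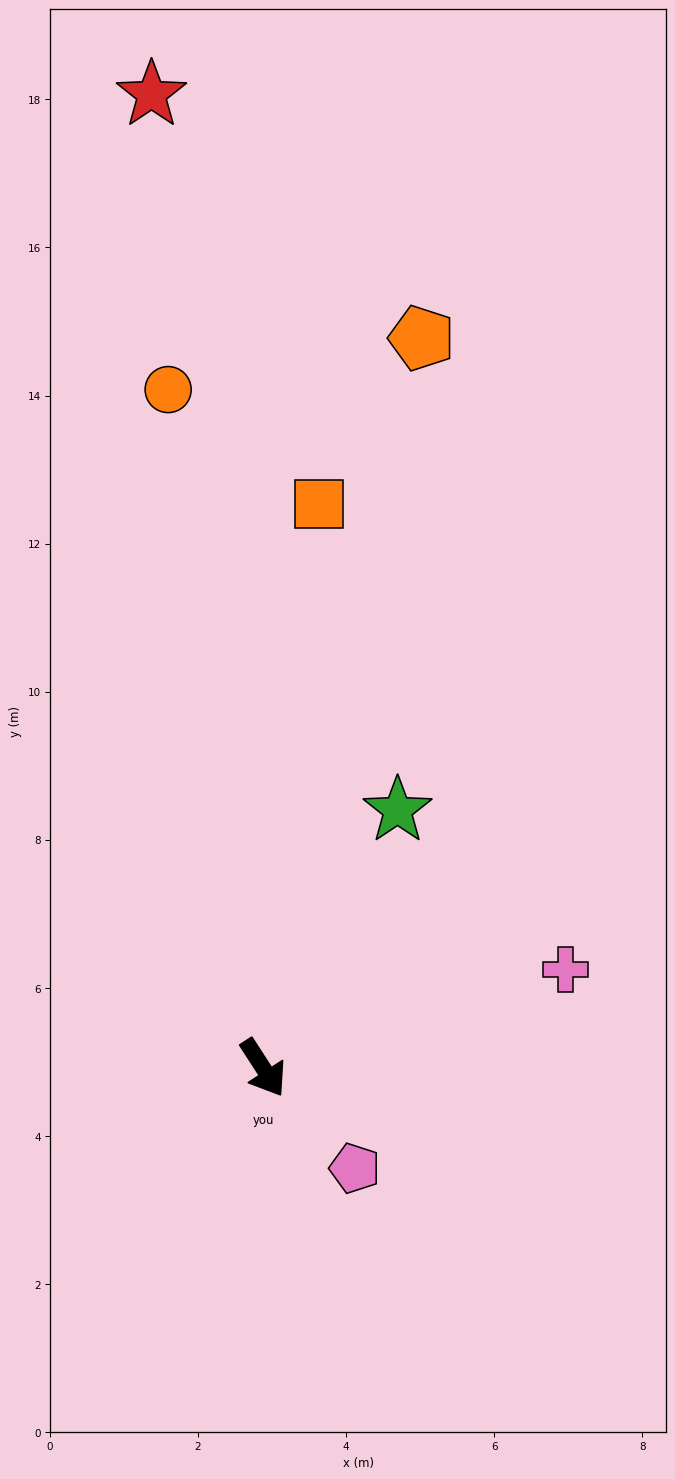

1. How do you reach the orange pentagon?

turn left 135°, forward 10.1 m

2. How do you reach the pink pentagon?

turn left 10°, forward 1.8 m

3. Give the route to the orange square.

turn left 141°, forward 7.6 m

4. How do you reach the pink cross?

turn left 75°, forward 4.3 m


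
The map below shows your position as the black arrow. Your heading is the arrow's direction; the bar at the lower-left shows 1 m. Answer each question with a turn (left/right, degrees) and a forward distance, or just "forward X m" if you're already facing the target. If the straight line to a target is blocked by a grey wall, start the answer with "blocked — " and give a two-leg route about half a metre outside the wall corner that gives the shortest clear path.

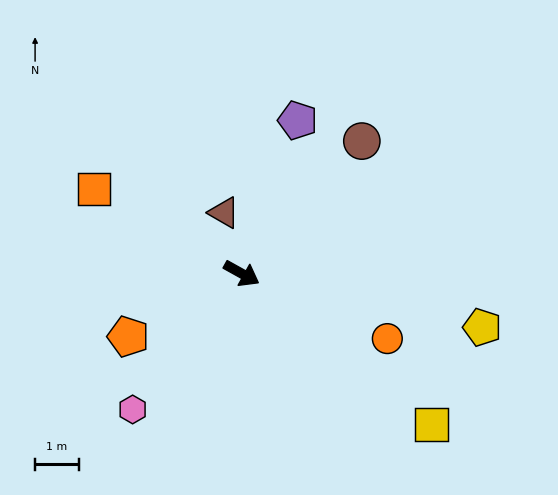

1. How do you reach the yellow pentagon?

turn left 16°, forward 5.6 m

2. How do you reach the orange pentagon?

turn right 122°, forward 3.0 m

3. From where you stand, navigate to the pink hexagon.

turn right 100°, forward 4.0 m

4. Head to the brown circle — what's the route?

turn left 77°, forward 4.1 m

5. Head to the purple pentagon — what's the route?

turn left 99°, forward 3.7 m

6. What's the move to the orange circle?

turn left 5°, forward 3.6 m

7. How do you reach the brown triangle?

turn left 135°, forward 1.4 m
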